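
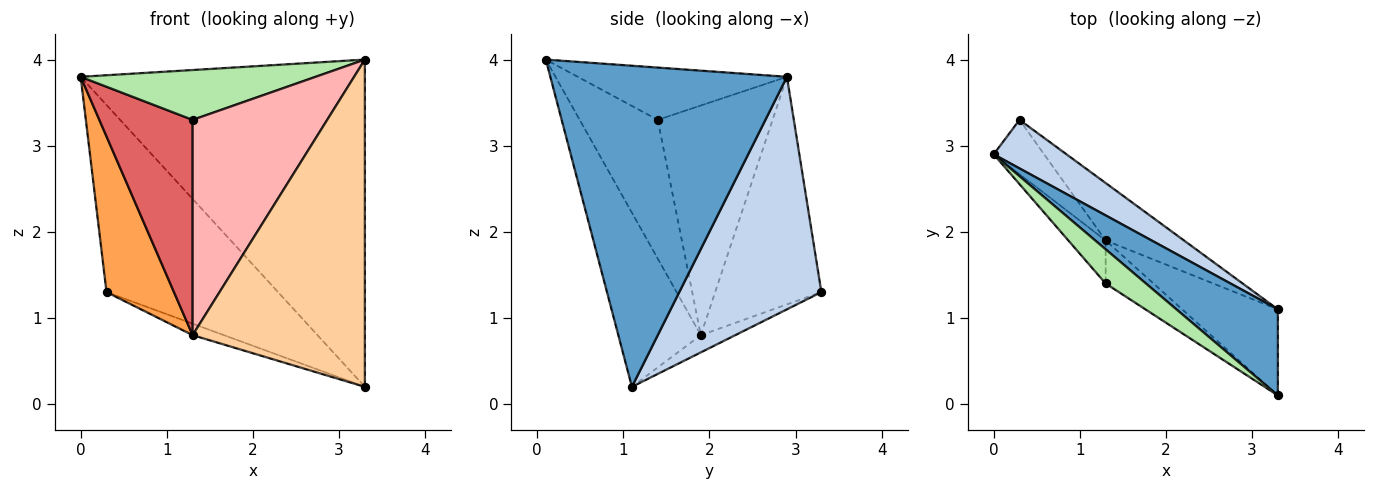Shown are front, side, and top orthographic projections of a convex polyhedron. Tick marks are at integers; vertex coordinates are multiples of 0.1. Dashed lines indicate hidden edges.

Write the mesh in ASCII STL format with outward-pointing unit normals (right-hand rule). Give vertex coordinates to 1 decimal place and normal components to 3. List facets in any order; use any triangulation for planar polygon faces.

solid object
 facet normal 0.627 0.753 0.198
  outer loop
   vertex 3.3 0.1 4.0
   vertex 3.3 1.1 0.2
   vertex 0.0 2.9 3.8
  endloop
 endfacet
 facet normal 0.626 0.755 0.196
  outer loop
   vertex 0.3 3.3 1.3
   vertex 0.0 2.9 3.8
   vertex 3.3 1.1 0.2
  endloop
 endfacet
 facet normal -0.830 -0.527 -0.184
  outer loop
   vertex 1.3 1.9 0.8
   vertex 0.0 2.9 3.8
   vertex 0.3 3.3 1.3
  endloop
 endfacet
 facet normal -0.420 -0.878 -0.231
  outer loop
   vertex 1.3 1.9 0.8
   vertex 3.3 1.1 0.2
   vertex 3.3 0.1 4.0
  endloop
 endfacet
 facet normal -0.211 0.192 -0.959
  outer loop
   vertex 1.3 1.9 0.8
   vertex 0.3 3.3 1.3
   vertex 3.3 1.1 0.2
  endloop
 endfacet
 facet normal -0.592 -0.665 0.456
  outer loop
   vertex 1.3 1.4 3.3
   vertex 3.3 0.1 4.0
   vertex 0.0 2.9 3.8
  endloop
 endfacet
 facet normal -0.770 -0.626 -0.125
  outer loop
   vertex 1.3 1.4 3.3
   vertex 0.0 2.9 3.8
   vertex 1.3 1.9 0.8
  endloop
 endfacet
 facet normal -0.494 -0.852 -0.170
  outer loop
   vertex 1.3 1.4 3.3
   vertex 1.3 1.9 0.8
   vertex 3.3 0.1 4.0
  endloop
 endfacet
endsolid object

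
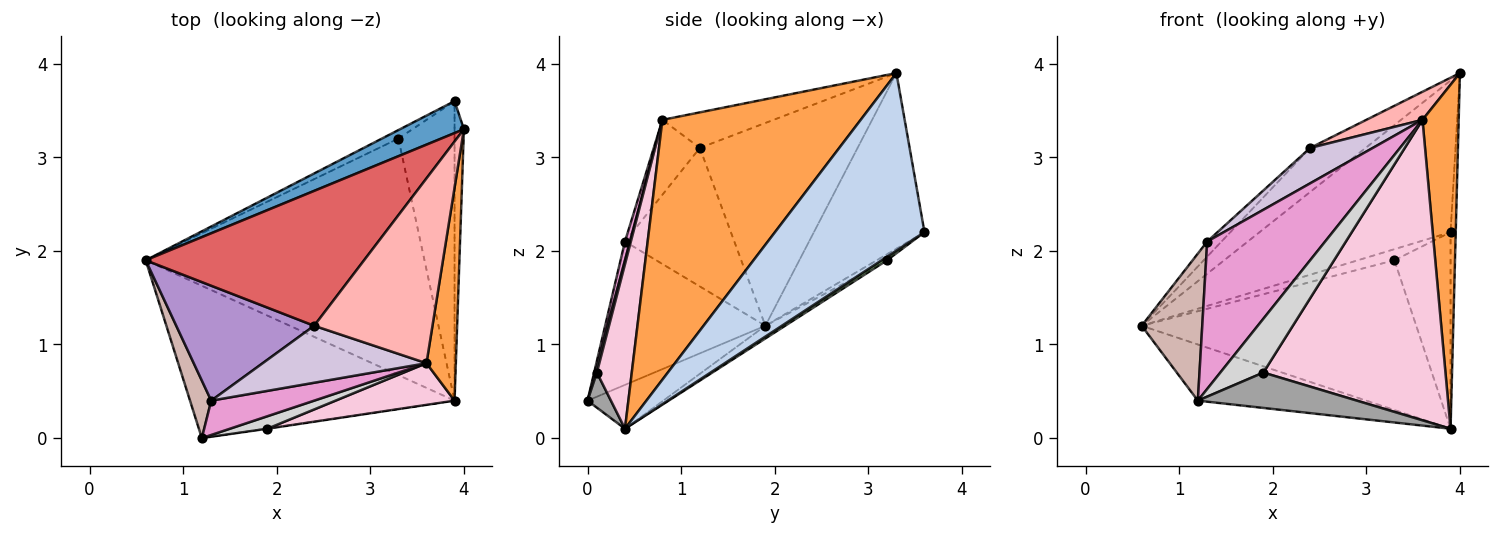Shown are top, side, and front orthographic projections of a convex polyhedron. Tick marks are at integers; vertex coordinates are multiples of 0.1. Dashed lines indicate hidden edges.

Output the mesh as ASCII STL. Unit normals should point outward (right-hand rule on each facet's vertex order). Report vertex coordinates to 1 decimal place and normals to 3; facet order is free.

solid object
 facet normal -0.493 0.851 0.179
  outer loop
   vertex 3.9 3.6 2.2
   vertex 0.6 1.9 1.2
   vertex 4.0 3.3 3.9
  endloop
 endfacet
 facet normal 0.998 0.035 -0.053
  outer loop
   vertex 3.9 3.6 2.2
   vertex 4.0 3.3 3.9
   vertex 3.9 0.4 0.1
  endloop
 endfacet
 facet normal 0.978 -0.179 0.111
  outer loop
   vertex 3.6 0.8 3.4
   vertex 3.9 0.4 0.1
   vertex 4.0 3.3 3.9
  endloop
 endfacet
 facet normal -0.038 0.535 -0.844
  outer loop
   vertex 3.3 3.2 1.9
   vertex 3.9 0.4 0.1
   vertex 0.6 1.9 1.2
  endloop
 endfacet
 facet normal -0.218 0.774 -0.595
  outer loop
   vertex 3.3 3.2 1.9
   vertex 0.6 1.9 1.2
   vertex 3.9 3.6 2.2
  endloop
 endfacet
 facet normal 0.052 0.548 -0.835
  outer loop
   vertex 3.3 3.2 1.9
   vertex 3.9 3.6 2.2
   vertex 3.9 0.4 0.1
  endloop
 endfacet
 facet normal -0.662 0.233 0.713
  outer loop
   vertex 2.4 1.2 3.1
   vertex 4.0 3.3 3.9
   vertex 0.6 1.9 1.2
  endloop
 endfacet
 facet normal -0.285 -0.144 0.948
  outer loop
   vertex 2.4 1.2 3.1
   vertex 3.6 0.8 3.4
   vertex 4.0 3.3 3.9
  endloop
 endfacet
 facet normal -0.706 0.092 0.703
  outer loop
   vertex 1.3 0.4 2.1
   vertex 2.4 1.2 3.1
   vertex 0.6 1.9 1.2
  endloop
 endfacet
 facet normal -0.362 -0.492 0.792
  outer loop
   vertex 1.3 0.4 2.1
   vertex 3.6 0.8 3.4
   vertex 2.4 1.2 3.1
  endloop
 endfacet
 facet normal -0.154 0.342 -0.927
  outer loop
   vertex 1.2 0.0 0.4
   vertex 0.6 1.9 1.2
   vertex 3.9 0.4 0.1
  endloop
 endfacet
 facet normal -0.927 -0.350 0.137
  outer loop
   vertex 1.2 0.0 0.4
   vertex 1.3 0.4 2.1
   vertex 0.6 1.9 1.2
  endloop
 endfacet
 facet normal 0.041 -0.973 0.227
  outer loop
   vertex 1.2 0.0 0.4
   vertex 3.6 0.8 3.4
   vertex 1.3 0.4 2.1
  endloop
 endfacet
 facet normal 0.186 -0.973 0.135
  outer loop
   vertex 1.9 0.1 0.7
   vertex 3.9 0.4 0.1
   vertex 3.6 0.8 3.4
  endloop
 endfacet
 facet normal 0.145 -0.989 -0.010
  outer loop
   vertex 1.9 0.1 0.7
   vertex 1.2 0.0 0.4
   vertex 3.9 0.4 0.1
  endloop
 endfacet
 facet normal 0.042 -0.973 0.226
  outer loop
   vertex 1.9 0.1 0.7
   vertex 3.6 0.8 3.4
   vertex 1.2 0.0 0.4
  endloop
 endfacet
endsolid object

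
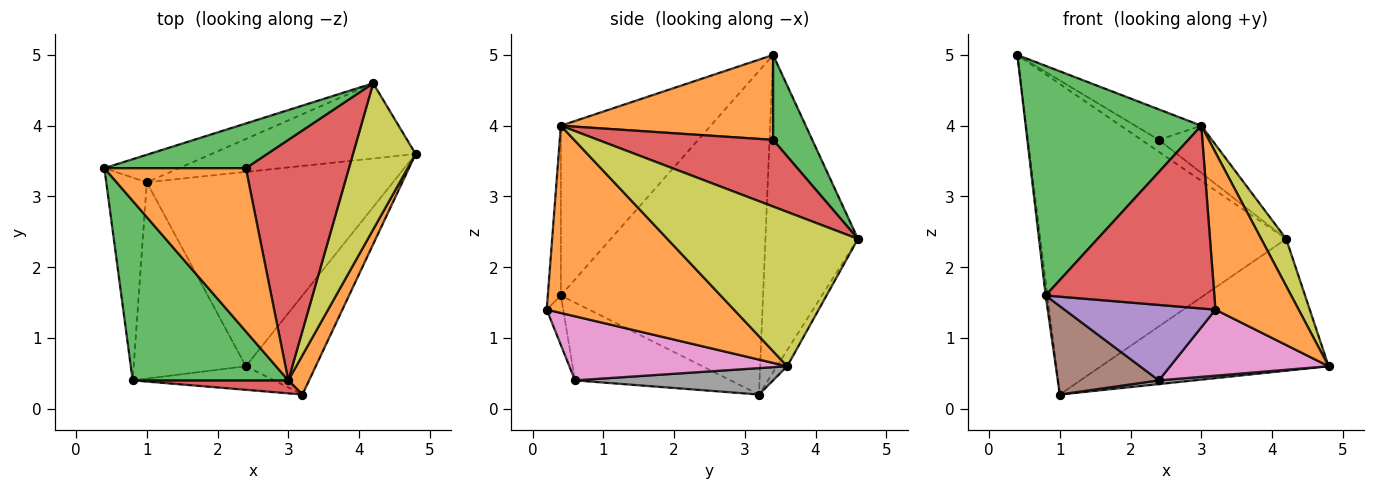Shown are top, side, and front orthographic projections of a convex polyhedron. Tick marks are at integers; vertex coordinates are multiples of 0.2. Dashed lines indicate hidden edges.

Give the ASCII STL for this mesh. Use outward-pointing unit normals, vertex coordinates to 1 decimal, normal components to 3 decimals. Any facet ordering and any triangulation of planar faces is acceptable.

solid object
 facet normal -0.992 0.009 -0.124
  outer loop
   vertex 0.8 0.4 1.6
   vertex 0.4 3.4 5.0
   vertex 1.0 3.2 0.2
  endloop
 endfacet
 facet normal 0.909 -0.404 0.101
  outer loop
   vertex 3.0 0.4 4.0
   vertex 3.2 0.2 1.4
   vertex 4.8 3.6 0.6
  endloop
 endfacet
 facet normal -0.558 -0.654 0.511
  outer loop
   vertex 3.0 0.4 4.0
   vertex 0.4 3.4 5.0
   vertex 0.8 0.4 1.6
  endloop
 endfacet
 facet normal -0.077 -0.995 0.071
  outer loop
   vertex 3.0 0.4 4.0
   vertex 0.8 0.4 1.6
   vertex 3.2 0.2 1.4
  endloop
 endfacet
 facet normal -0.104 -0.949 -0.297
  outer loop
   vertex 2.4 0.6 0.4
   vertex 3.2 0.2 1.4
   vertex 0.8 0.4 1.6
  endloop
 endfacet
 facet normal -0.535 -0.347 -0.771
  outer loop
   vertex 2.4 0.6 0.4
   vertex 0.8 0.4 1.6
   vertex 1.0 3.2 0.2
  endloop
 endfacet
 facet normal 0.606 -0.441 -0.662
  outer loop
   vertex 2.4 0.6 0.4
   vertex 4.8 3.6 0.6
   vertex 3.2 0.2 1.4
  endloop
 endfacet
 facet normal 0.107 -0.019 -0.994
  outer loop
   vertex 2.4 0.6 0.4
   vertex 1.0 3.2 0.2
   vertex 4.8 3.6 0.6
  endloop
 endfacet
 facet normal 0.920 -0.120 0.374
  outer loop
   vertex 4.2 4.6 2.4
   vertex 3.0 0.4 4.0
   vertex 4.8 3.6 0.6
  endloop
 endfacet
 facet normal -0.351 0.933 -0.083
  outer loop
   vertex 4.2 4.6 2.4
   vertex 1.0 3.2 0.2
   vertex 0.4 3.4 5.0
  endloop
 endfacet
 facet normal -0.039 0.868 -0.495
  outer loop
   vertex 4.2 4.6 2.4
   vertex 4.8 3.6 0.6
   vertex 1.0 3.2 0.2
  endloop
 endfacet
 facet normal 0.508 0.158 0.847
  outer loop
   vertex 2.4 3.4 3.8
   vertex 0.4 3.4 5.0
   vertex 3.0 0.4 4.0
  endloop
 endfacet
 facet normal 0.502 0.223 0.836
  outer loop
   vertex 2.4 3.4 3.8
   vertex 4.2 4.6 2.4
   vertex 0.4 3.4 5.0
  endloop
 endfacet
 facet normal 0.536 0.162 0.828
  outer loop
   vertex 2.4 3.4 3.8
   vertex 3.0 0.4 4.0
   vertex 4.2 4.6 2.4
  endloop
 endfacet
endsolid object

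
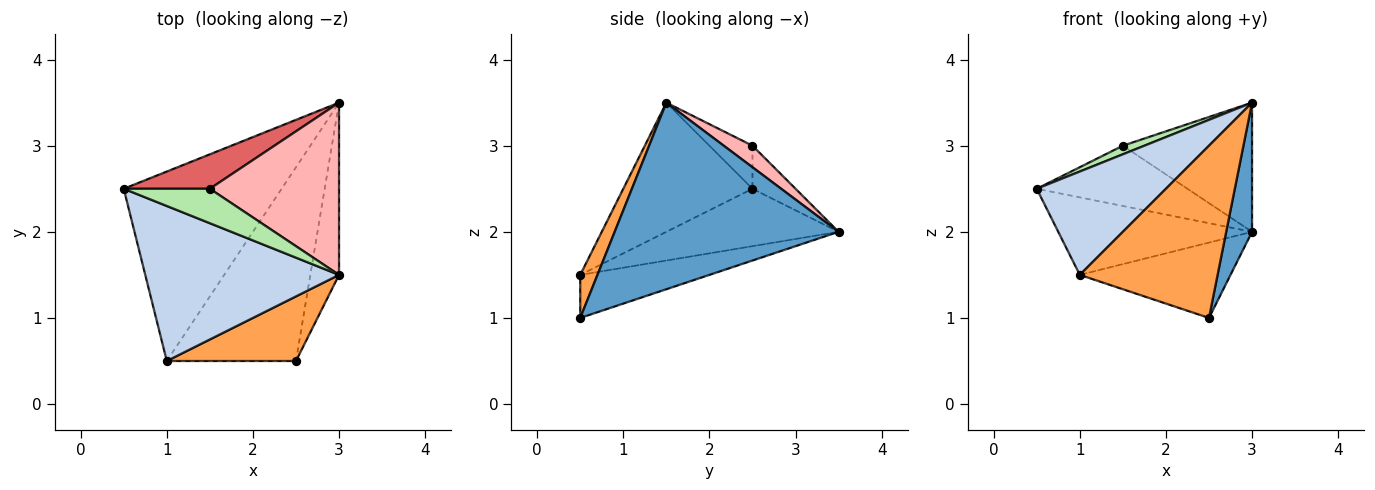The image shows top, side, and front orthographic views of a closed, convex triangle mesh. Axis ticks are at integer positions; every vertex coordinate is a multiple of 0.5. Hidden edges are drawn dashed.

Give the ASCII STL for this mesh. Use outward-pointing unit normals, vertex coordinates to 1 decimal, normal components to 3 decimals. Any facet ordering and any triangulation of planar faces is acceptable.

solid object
 facet normal 0.982 -0.113 -0.151
  outer loop
   vertex 2.5 0.5 1.0
   vertex 3.0 3.5 2.0
   vertex 3.0 1.5 3.5
  endloop
 endfacet
 facet normal -0.485 -0.485 0.728
  outer loop
   vertex 1.0 0.5 1.5
   vertex 3.0 1.5 3.5
   vertex 0.5 2.5 2.5
  endloop
 endfacet
 facet normal 0.116 -0.930 0.349
  outer loop
   vertex 1.0 0.5 1.5
   vertex 2.5 0.5 1.0
   vertex 3.0 1.5 3.5
  endloop
 endfacet
 facet normal -0.319 0.359 -0.877
  outer loop
   vertex 1.0 0.5 1.5
   vertex 0.5 2.5 2.5
   vertex 3.0 3.5 2.0
  endloop
 endfacet
 facet normal -0.297 0.346 -0.890
  outer loop
   vertex 1.0 0.5 1.5
   vertex 3.0 3.5 2.0
   vertex 2.5 0.5 1.0
  endloop
 endfacet
 facet normal -0.436 -0.218 0.873
  outer loop
   vertex 1.5 2.5 3.0
   vertex 0.5 2.5 2.5
   vertex 3.0 1.5 3.5
  endloop
 endfacet
 facet normal -0.241 0.843 0.482
  outer loop
   vertex 1.5 2.5 3.0
   vertex 3.0 3.5 2.0
   vertex 0.5 2.5 2.5
  endloop
 endfacet
 facet normal 0.132 0.595 0.793
  outer loop
   vertex 1.5 2.5 3.0
   vertex 3.0 1.5 3.5
   vertex 3.0 3.5 2.0
  endloop
 endfacet
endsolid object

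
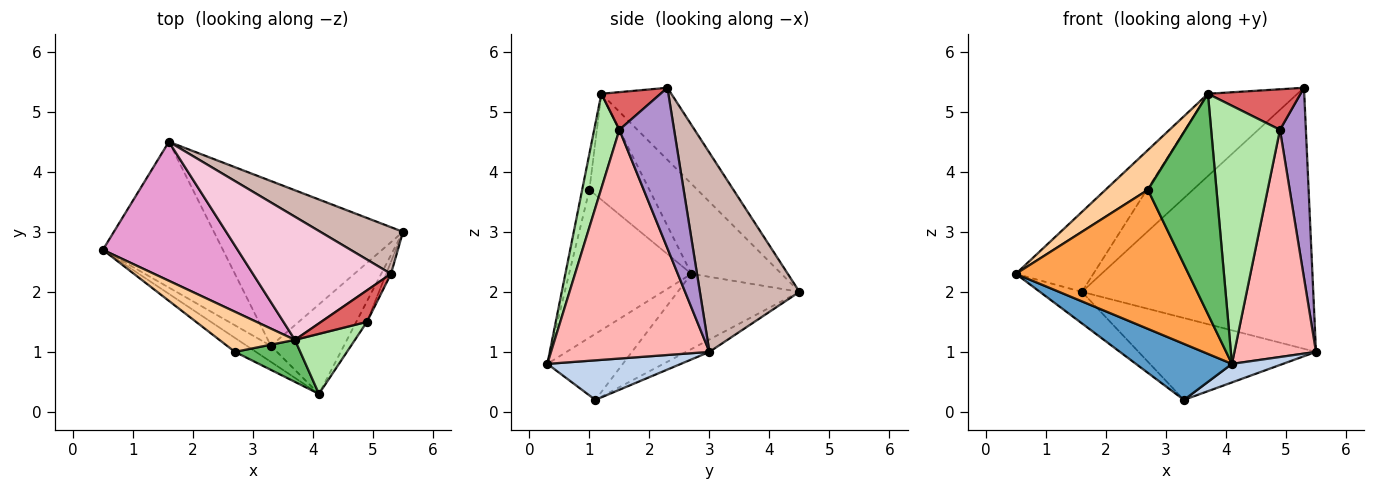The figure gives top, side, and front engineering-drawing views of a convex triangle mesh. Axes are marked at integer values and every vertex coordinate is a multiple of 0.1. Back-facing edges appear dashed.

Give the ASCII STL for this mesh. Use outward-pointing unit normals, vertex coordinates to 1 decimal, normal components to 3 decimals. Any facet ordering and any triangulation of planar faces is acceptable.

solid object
 facet normal -0.603 -0.767 -0.219
  outer loop
   vertex 3.3 1.1 0.2
   vertex 4.1 0.3 0.8
   vertex 0.5 2.7 2.3
  endloop
 endfacet
 facet normal 0.469 -0.179 -0.865
  outer loop
   vertex 3.3 1.1 0.2
   vertex 5.5 3.0 1.0
   vertex 4.1 0.3 0.8
  endloop
 endfacet
 facet normal -0.576 -0.813 -0.082
  outer loop
   vertex 2.7 1.0 3.7
   vertex 0.5 2.7 2.3
   vertex 4.1 0.3 0.8
  endloop
 endfacet
 facet normal -0.706 -0.499 0.503
  outer loop
   vertex 2.7 1.0 3.7
   vertex 3.7 1.2 5.3
   vertex 0.5 2.7 2.3
  endloop
 endfacet
 facet normal -0.103 -0.977 0.186
  outer loop
   vertex 2.7 1.0 3.7
   vertex 4.1 0.3 0.8
   vertex 3.7 1.2 5.3
  endloop
 endfacet
 facet normal 0.336 -0.917 0.213
  outer loop
   vertex 4.9 1.5 4.7
   vertex 3.7 1.2 5.3
   vertex 4.1 0.3 0.8
  endloop
 endfacet
 facet normal 0.450 -0.705 0.548
  outer loop
   vertex 4.9 1.5 4.7
   vertex 5.3 2.3 5.4
   vertex 3.7 1.2 5.3
  endloop
 endfacet
 facet normal 0.888 -0.458 -0.041
  outer loop
   vertex 4.9 1.5 4.7
   vertex 4.1 0.3 0.8
   vertex 5.5 3.0 1.0
  endloop
 endfacet
 facet normal 0.903 -0.428 -0.027
  outer loop
   vertex 4.9 1.5 4.7
   vertex 5.5 3.0 1.0
   vertex 5.3 2.3 5.4
  endloop
 endfacet
 facet normal -0.522 0.180 -0.834
  outer loop
   vertex 1.6 4.5 2.0
   vertex 3.3 1.1 0.2
   vertex 0.5 2.7 2.3
  endloop
 endfacet
 facet normal -0.058 0.444 -0.894
  outer loop
   vertex 1.6 4.5 2.0
   vertex 5.5 3.0 1.0
   vertex 3.3 1.1 0.2
  endloop
 endfacet
 facet normal 0.390 0.906 0.162
  outer loop
   vertex 1.6 4.5 2.0
   vertex 5.3 2.3 5.4
   vertex 5.5 3.0 1.0
  endloop
 endfacet
 facet normal -0.501 0.431 0.750
  outer loop
   vertex 1.6 4.5 2.0
   vertex 0.5 2.7 2.3
   vertex 3.7 1.2 5.3
  endloop
 endfacet
 facet normal -0.398 0.510 0.763
  outer loop
   vertex 1.6 4.5 2.0
   vertex 3.7 1.2 5.3
   vertex 5.3 2.3 5.4
  endloop
 endfacet
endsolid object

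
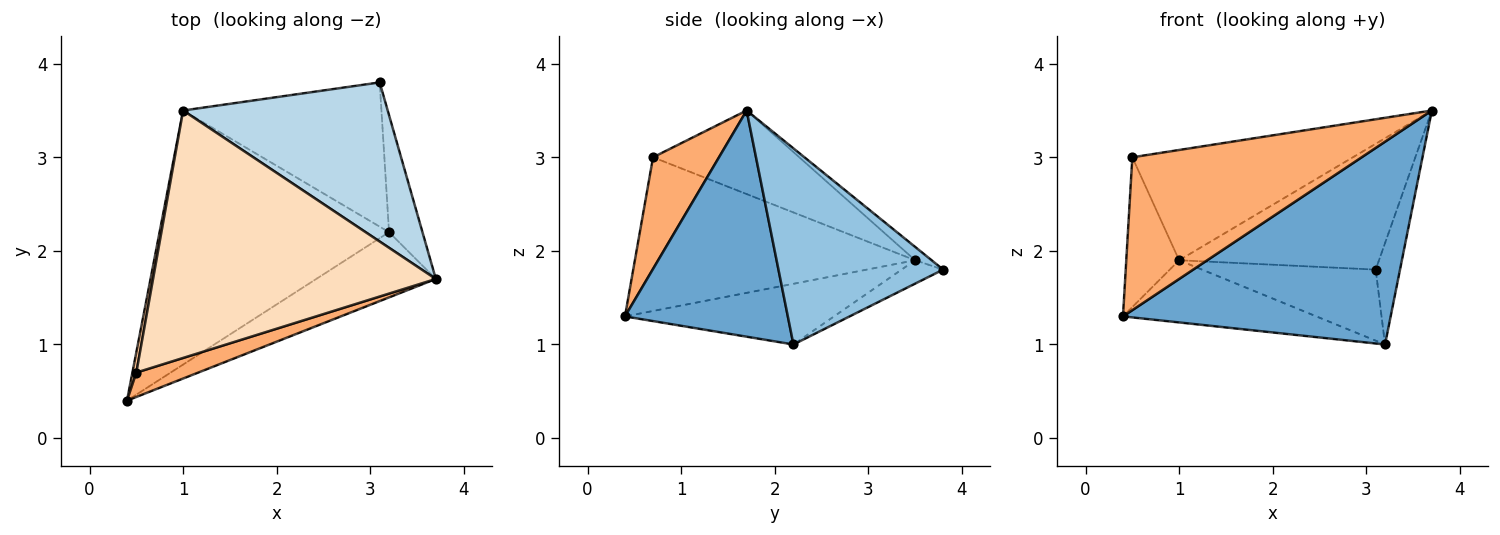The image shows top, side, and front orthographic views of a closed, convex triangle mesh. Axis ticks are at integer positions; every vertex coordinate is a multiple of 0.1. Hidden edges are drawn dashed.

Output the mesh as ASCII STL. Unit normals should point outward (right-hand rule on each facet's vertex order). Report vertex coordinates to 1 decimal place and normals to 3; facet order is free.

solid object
 facet normal 0.501 -0.824 -0.265
  outer loop
   vertex 3.2 2.2 1.0
   vertex 3.7 1.7 3.5
   vertex 0.4 0.4 1.3
  endloop
 endfacet
 facet normal 0.975 0.144 -0.166
  outer loop
   vertex 3.2 2.2 1.0
   vertex 3.1 3.8 1.8
   vertex 3.7 1.7 3.5
  endloop
 endfacet
 facet normal -0.051 0.619 0.783
  outer loop
   vertex 1.0 3.5 1.9
   vertex 3.7 1.7 3.5
   vertex 3.1 3.8 1.8
  endloop
 endfacet
 facet normal -0.249 0.230 -0.941
  outer loop
   vertex 1.0 3.5 1.9
   vertex 3.2 2.2 1.0
   vertex 0.4 0.4 1.3
  endloop
 endfacet
 facet normal -0.105 0.439 -0.892
  outer loop
   vertex 1.0 3.5 1.9
   vertex 3.1 3.8 1.8
   vertex 3.2 2.2 1.0
  endloop
 endfacet
 facet normal 0.273 -0.950 0.152
  outer loop
   vertex 0.5 0.7 3.0
   vertex 0.4 0.4 1.3
   vertex 3.7 1.7 3.5
  endloop
 endfacet
 facet normal -0.982 0.185 0.025
  outer loop
   vertex 0.5 0.7 3.0
   vertex 1.0 3.5 1.9
   vertex 0.4 0.4 1.3
  endloop
 endfacet
 facet normal -0.261 0.393 0.882
  outer loop
   vertex 0.5 0.7 3.0
   vertex 3.7 1.7 3.5
   vertex 1.0 3.5 1.9
  endloop
 endfacet
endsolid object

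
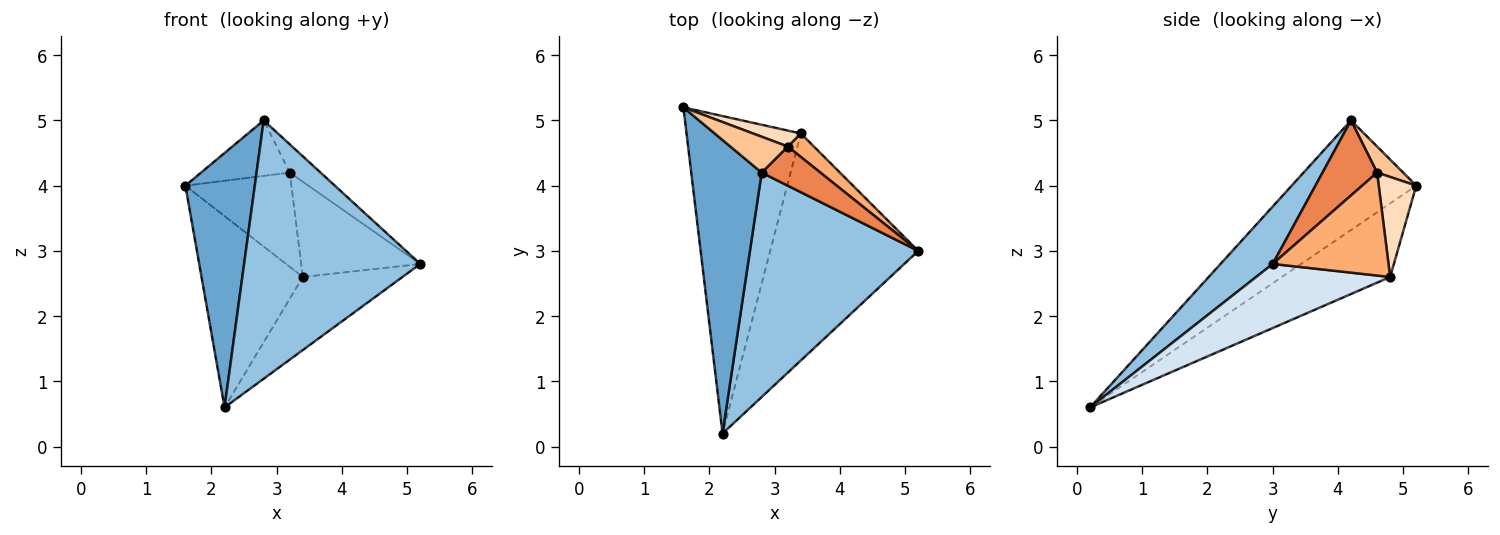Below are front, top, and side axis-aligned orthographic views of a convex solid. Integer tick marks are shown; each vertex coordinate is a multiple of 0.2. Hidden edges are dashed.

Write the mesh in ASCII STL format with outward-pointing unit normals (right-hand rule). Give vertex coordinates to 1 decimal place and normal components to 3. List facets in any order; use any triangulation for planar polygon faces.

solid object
 facet normal -0.762 -0.424 0.490
  outer loop
   vertex 2.8 4.2 5.0
   vertex 1.6 5.2 4.0
   vertex 2.2 0.2 0.6
  endloop
 endfacet
 facet normal 0.218 -0.737 0.640
  outer loop
   vertex 2.8 4.2 5.0
   vertex 2.2 0.2 0.6
   vertex 5.2 3.0 2.8
  endloop
 endfacet
 facet normal -0.483 0.452 -0.750
  outer loop
   vertex 3.4 4.8 2.6
   vertex 2.2 0.2 0.6
   vertex 1.6 5.2 4.0
  endloop
 endfacet
 facet normal 0.381 0.283 -0.880
  outer loop
   vertex 3.4 4.8 2.6
   vertex 5.2 3.0 2.8
   vertex 2.2 0.2 0.6
  endloop
 endfacet
 facet normal 0.719 0.407 0.563
  outer loop
   vertex 3.2 4.6 4.2
   vertex 2.8 4.2 5.0
   vertex 5.2 3.0 2.8
  endloop
 endfacet
 facet normal 0.687 0.706 0.174
  outer loop
   vertex 3.2 4.6 4.2
   vertex 5.2 3.0 2.8
   vertex 3.4 4.8 2.6
  endloop
 endfacet
 facet normal 0.240 0.815 0.527
  outer loop
   vertex 3.2 4.6 4.2
   vertex 1.6 5.2 4.0
   vertex 2.8 4.2 5.0
  endloop
 endfacet
 facet normal 0.329 0.931 0.158
  outer loop
   vertex 3.2 4.6 4.2
   vertex 3.4 4.8 2.6
   vertex 1.6 5.2 4.0
  endloop
 endfacet
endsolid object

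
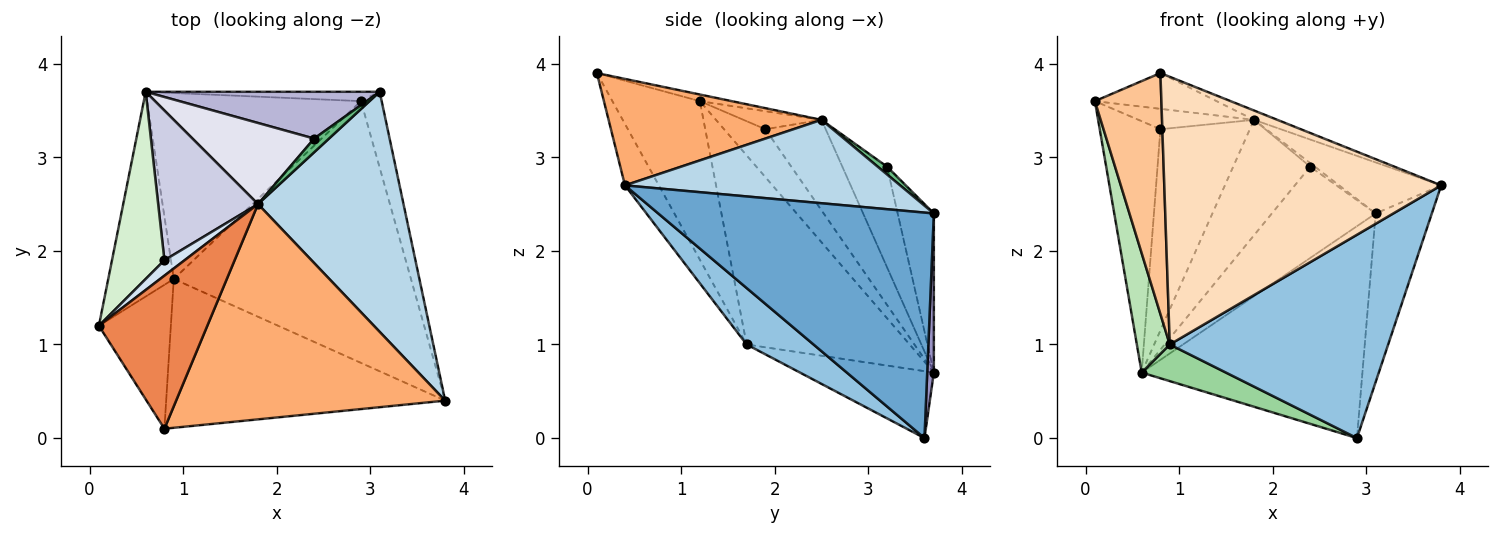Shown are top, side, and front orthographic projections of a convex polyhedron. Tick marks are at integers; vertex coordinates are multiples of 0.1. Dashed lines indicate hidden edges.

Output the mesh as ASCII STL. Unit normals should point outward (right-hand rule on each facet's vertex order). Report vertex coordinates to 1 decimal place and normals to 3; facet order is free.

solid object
 facet normal 0.976 0.199 -0.090
  outer loop
   vertex 2.9 3.6 0.0
   vertex 3.1 3.7 2.4
   vertex 3.8 0.4 2.7
  endloop
 endfacet
 facet normal 0.185 -0.603 -0.776
  outer loop
   vertex 0.9 1.7 1.0
   vertex 2.9 3.6 0.0
   vertex 3.8 0.4 2.7
  endloop
 endfacet
 facet normal 0.489 0.181 0.853
  outer loop
   vertex 1.8 2.5 3.4
   vertex 3.8 0.4 2.7
   vertex 3.1 3.7 2.4
  endloop
 endfacet
 facet normal -0.474 0.702 0.531
  outer loop
   vertex 0.8 1.9 3.3
   vertex 0.1 1.2 3.6
   vertex 1.8 2.5 3.4
  endloop
 endfacet
 facet normal -0.059 0.227 0.972
  outer loop
   vertex 0.8 0.1 3.9
   vertex 1.8 2.5 3.4
   vertex 0.1 1.2 3.6
  endloop
 endfacet
 facet normal 0.368 0.040 0.929
  outer loop
   vertex 0.8 0.1 3.9
   vertex 3.8 0.4 2.7
   vertex 1.8 2.5 3.4
  endloop
 endfacet
 facet normal -0.749 -0.569 -0.340
  outer loop
   vertex 0.8 0.1 3.9
   vertex 0.1 1.2 3.6
   vertex 0.9 1.7 1.0
  endloop
 endfacet
 facet normal -0.106 -0.869 -0.483
  outer loop
   vertex 0.8 0.1 3.9
   vertex 0.9 1.7 1.0
   vertex 3.8 0.4 2.7
  endloop
 endfacet
 facet normal 0.454 0.227 0.862
  outer loop
   vertex 2.4 3.2 2.9
   vertex 1.8 2.5 3.4
   vertex 3.1 3.7 2.4
  endloop
 endfacet
 facet normal -0.293 -0.185 -0.938
  outer loop
   vertex 0.6 3.7 0.7
   vertex 2.9 3.6 0.0
   vertex 0.9 1.7 1.0
  endloop
 endfacet
 facet normal -0.928 -0.187 -0.322
  outer loop
   vertex 0.6 3.7 0.7
   vertex 0.9 1.7 1.0
   vertex 0.1 1.2 3.6
  endloop
 endfacet
 facet normal -0.479 0.704 0.524
  outer loop
   vertex 0.6 3.7 0.7
   vertex 0.1 1.2 3.6
   vertex 0.8 1.9 3.3
  endloop
 endfacet
 facet normal 0.030 0.999 -0.044
  outer loop
   vertex 0.6 3.7 0.7
   vertex 3.1 3.7 2.4
   vertex 2.9 3.6 0.0
  endloop
 endfacet
 facet normal -0.296 0.850 0.435
  outer loop
   vertex 0.6 3.7 0.7
   vertex 2.4 3.2 2.9
   vertex 3.1 3.7 2.4
  endloop
 endfacet
 facet normal -0.476 0.706 0.525
  outer loop
   vertex 0.6 3.7 0.7
   vertex 0.8 1.9 3.3
   vertex 1.8 2.5 3.4
  endloop
 endfacet
 facet normal -0.429 0.739 0.519
  outer loop
   vertex 0.6 3.7 0.7
   vertex 1.8 2.5 3.4
   vertex 2.4 3.2 2.9
  endloop
 endfacet
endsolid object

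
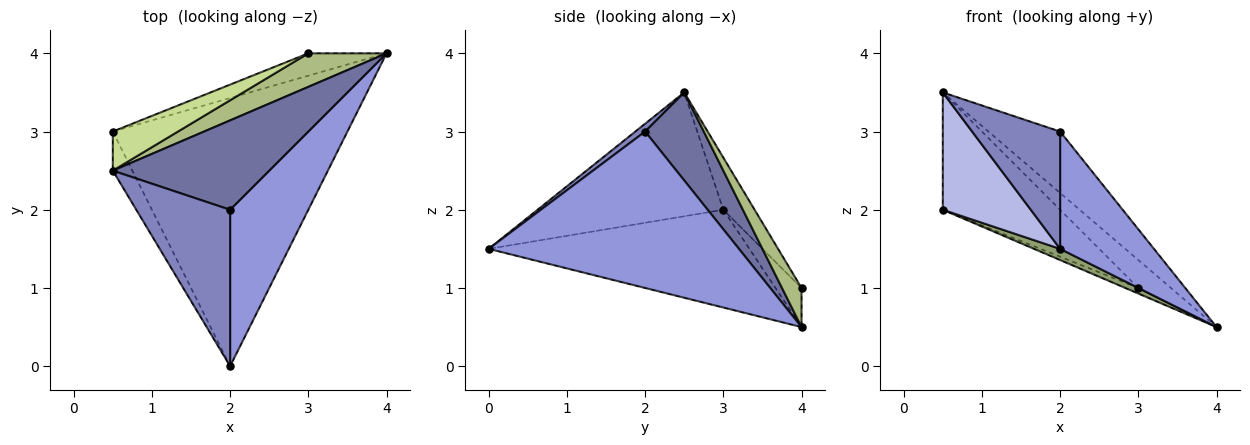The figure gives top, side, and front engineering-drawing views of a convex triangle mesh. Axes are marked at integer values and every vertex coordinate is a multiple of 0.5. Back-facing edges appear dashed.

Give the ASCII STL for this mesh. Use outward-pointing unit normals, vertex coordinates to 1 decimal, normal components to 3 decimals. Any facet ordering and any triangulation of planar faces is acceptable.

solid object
 facet normal 0.421 0.514 0.748
  outer loop
   vertex 2.0 2.0 3.0
   vertex 4.0 4.0 0.5
   vertex 0.5 2.5 3.5
  endloop
 endfacet
 facet normal 0.067 -0.599 0.798
  outer loop
   vertex 2.0 2.0 3.0
   vertex 0.5 2.5 3.5
   vertex 2.0 0.0 1.5
  endloop
 endfacet
 facet normal 0.848 -0.318 0.424
  outer loop
   vertex 2.0 2.0 3.0
   vertex 2.0 0.0 1.5
   vertex 4.0 4.0 0.5
  endloop
 endfacet
 facet normal -0.895 -0.424 -0.141
  outer loop
   vertex 0.5 3.0 2.0
   vertex 2.0 0.0 1.5
   vertex 0.5 2.5 3.5
  endloop
 endfacet
 facet normal -0.384 -0.038 -0.922
  outer loop
   vertex 0.5 3.0 2.0
   vertex 4.0 4.0 0.5
   vertex 2.0 0.0 1.5
  endloop
 endfacet
 facet normal 0.359 0.598 0.717
  outer loop
   vertex 3.0 4.0 1.0
   vertex 0.5 2.5 3.5
   vertex 4.0 4.0 0.5
  endloop
 endfacet
 facet normal -0.245 0.920 0.307
  outer loop
   vertex 3.0 4.0 1.0
   vertex 0.5 3.0 2.0
   vertex 0.5 2.5 3.5
  endloop
 endfacet
 facet normal -0.436 0.218 -0.873
  outer loop
   vertex 3.0 4.0 1.0
   vertex 4.0 4.0 0.5
   vertex 0.5 3.0 2.0
  endloop
 endfacet
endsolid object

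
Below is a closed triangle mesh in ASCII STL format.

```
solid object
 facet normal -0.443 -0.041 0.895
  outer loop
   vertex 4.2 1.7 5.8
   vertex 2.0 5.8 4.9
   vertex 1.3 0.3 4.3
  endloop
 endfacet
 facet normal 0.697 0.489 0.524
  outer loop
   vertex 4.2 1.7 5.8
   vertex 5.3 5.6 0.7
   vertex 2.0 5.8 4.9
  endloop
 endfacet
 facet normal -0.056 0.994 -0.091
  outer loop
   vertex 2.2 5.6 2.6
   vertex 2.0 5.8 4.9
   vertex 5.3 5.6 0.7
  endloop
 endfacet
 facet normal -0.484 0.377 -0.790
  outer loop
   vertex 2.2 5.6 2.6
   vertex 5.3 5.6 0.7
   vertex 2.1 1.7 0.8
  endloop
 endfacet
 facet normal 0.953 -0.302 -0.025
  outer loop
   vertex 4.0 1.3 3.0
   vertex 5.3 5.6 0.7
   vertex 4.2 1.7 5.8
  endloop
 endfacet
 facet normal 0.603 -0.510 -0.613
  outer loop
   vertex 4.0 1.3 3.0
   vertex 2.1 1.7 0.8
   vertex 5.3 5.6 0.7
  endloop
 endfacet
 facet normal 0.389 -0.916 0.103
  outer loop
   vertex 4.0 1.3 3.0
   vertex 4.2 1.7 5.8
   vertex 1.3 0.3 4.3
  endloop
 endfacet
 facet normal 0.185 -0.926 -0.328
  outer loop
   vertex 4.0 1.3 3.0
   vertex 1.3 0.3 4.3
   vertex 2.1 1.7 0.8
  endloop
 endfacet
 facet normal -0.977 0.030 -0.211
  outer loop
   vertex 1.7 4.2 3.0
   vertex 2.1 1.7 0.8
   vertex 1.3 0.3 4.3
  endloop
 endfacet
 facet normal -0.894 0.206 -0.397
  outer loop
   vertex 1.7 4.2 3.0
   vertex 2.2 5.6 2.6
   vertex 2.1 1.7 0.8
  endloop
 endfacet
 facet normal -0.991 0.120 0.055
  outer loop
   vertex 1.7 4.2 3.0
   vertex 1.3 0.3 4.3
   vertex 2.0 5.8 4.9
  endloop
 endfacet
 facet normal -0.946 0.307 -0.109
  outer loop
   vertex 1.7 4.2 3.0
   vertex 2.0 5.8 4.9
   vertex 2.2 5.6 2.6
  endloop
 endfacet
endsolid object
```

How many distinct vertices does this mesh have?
8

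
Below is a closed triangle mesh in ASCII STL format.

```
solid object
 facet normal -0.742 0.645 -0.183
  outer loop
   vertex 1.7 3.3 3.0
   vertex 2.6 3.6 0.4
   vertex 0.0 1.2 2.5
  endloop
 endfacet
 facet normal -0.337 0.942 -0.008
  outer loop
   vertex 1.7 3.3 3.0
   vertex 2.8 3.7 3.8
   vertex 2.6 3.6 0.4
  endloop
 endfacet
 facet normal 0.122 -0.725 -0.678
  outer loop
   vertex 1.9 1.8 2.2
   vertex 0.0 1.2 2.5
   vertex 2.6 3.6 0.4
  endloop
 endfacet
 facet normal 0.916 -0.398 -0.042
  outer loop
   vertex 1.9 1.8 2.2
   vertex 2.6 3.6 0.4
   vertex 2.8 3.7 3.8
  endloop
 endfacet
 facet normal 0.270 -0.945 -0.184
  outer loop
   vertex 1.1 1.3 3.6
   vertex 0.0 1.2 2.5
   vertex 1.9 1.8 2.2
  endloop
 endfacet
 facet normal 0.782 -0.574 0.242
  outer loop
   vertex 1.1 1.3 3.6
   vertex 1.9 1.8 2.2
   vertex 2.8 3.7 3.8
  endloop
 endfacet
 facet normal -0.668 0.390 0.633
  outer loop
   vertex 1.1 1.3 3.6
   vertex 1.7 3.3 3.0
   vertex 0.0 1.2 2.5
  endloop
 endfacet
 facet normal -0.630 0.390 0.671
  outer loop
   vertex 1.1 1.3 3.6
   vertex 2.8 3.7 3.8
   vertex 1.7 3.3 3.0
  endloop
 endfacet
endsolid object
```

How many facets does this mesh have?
8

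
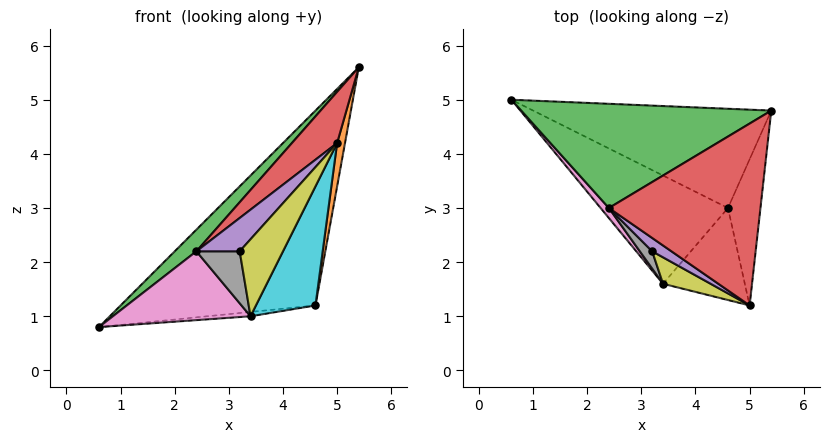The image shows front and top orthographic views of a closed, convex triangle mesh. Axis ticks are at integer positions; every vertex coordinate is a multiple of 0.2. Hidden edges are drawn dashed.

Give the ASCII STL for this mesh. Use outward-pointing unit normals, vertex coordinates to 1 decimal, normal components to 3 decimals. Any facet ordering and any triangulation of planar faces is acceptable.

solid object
 facet normal 0.441 0.800 -0.407
  outer loop
   vertex 4.6 3.0 1.2
   vertex 0.6 5.0 0.8
   vertex 5.4 4.8 5.6
  endloop
 endfacet
 facet normal 0.986 -0.047 -0.160
  outer loop
   vertex 4.6 3.0 1.2
   vertex 5.4 4.8 5.6
   vertex 5.0 1.2 4.2
  endloop
 endfacet
 facet normal -0.703 -0.145 0.697
  outer loop
   vertex 2.4 3.0 2.2
   vertex 5.4 4.8 5.6
   vertex 0.6 5.0 0.8
  endloop
 endfacet
 facet normal -0.680 -0.199 0.705
  outer loop
   vertex 2.4 3.0 2.2
   vertex 5.0 1.2 4.2
   vertex 5.4 4.8 5.6
  endloop
 endfacet
 facet normal -0.680 -0.680 0.272
  outer loop
   vertex 2.4 3.0 2.2
   vertex 3.2 2.2 2.2
   vertex 5.0 1.2 4.2
  endloop
 endfacet
 facet normal 0.119 0.040 -0.992
  outer loop
   vertex 3.4 1.6 1.0
   vertex 0.6 5.0 0.8
   vertex 4.6 3.0 1.2
  endloop
 endfacet
 facet normal -0.771 -0.630 0.092
  outer loop
   vertex 3.4 1.6 1.0
   vertex 2.4 3.0 2.2
   vertex 0.6 5.0 0.8
  endloop
 endfacet
 facet normal -0.688 -0.688 0.229
  outer loop
   vertex 3.4 1.6 1.0
   vertex 3.2 2.2 2.2
   vertex 2.4 3.0 2.2
  endloop
 endfacet
 facet normal -0.663 -0.708 0.243
  outer loop
   vertex 3.4 1.6 1.0
   vertex 5.0 1.2 4.2
   vertex 3.2 2.2 2.2
  endloop
 endfacet
 facet normal 0.716 -0.553 -0.427
  outer loop
   vertex 3.4 1.6 1.0
   vertex 4.6 3.0 1.2
   vertex 5.0 1.2 4.2
  endloop
 endfacet
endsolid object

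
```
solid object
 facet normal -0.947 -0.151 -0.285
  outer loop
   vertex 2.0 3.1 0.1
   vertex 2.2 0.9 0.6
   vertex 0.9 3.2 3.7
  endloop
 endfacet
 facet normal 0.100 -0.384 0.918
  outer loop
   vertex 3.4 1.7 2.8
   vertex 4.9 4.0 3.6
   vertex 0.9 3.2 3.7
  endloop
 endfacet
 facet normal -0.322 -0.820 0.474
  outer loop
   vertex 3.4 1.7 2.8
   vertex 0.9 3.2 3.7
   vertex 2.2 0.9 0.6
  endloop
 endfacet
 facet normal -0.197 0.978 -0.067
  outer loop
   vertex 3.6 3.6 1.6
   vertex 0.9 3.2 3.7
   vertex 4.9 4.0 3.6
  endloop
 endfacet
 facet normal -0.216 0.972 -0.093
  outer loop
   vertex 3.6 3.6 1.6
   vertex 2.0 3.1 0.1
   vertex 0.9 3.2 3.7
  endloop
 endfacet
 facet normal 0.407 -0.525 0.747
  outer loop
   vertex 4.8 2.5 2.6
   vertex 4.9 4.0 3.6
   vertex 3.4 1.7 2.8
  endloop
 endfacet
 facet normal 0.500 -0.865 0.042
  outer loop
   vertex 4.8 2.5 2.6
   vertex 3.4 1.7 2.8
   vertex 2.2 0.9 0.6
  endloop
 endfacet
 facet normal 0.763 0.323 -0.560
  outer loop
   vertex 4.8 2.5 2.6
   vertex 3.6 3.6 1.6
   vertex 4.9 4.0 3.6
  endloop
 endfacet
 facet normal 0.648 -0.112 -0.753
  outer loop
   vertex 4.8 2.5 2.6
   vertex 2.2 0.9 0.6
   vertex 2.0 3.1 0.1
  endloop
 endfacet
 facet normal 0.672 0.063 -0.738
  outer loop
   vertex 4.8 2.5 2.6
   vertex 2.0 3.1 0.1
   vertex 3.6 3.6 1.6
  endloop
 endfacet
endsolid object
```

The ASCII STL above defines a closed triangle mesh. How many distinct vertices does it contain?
7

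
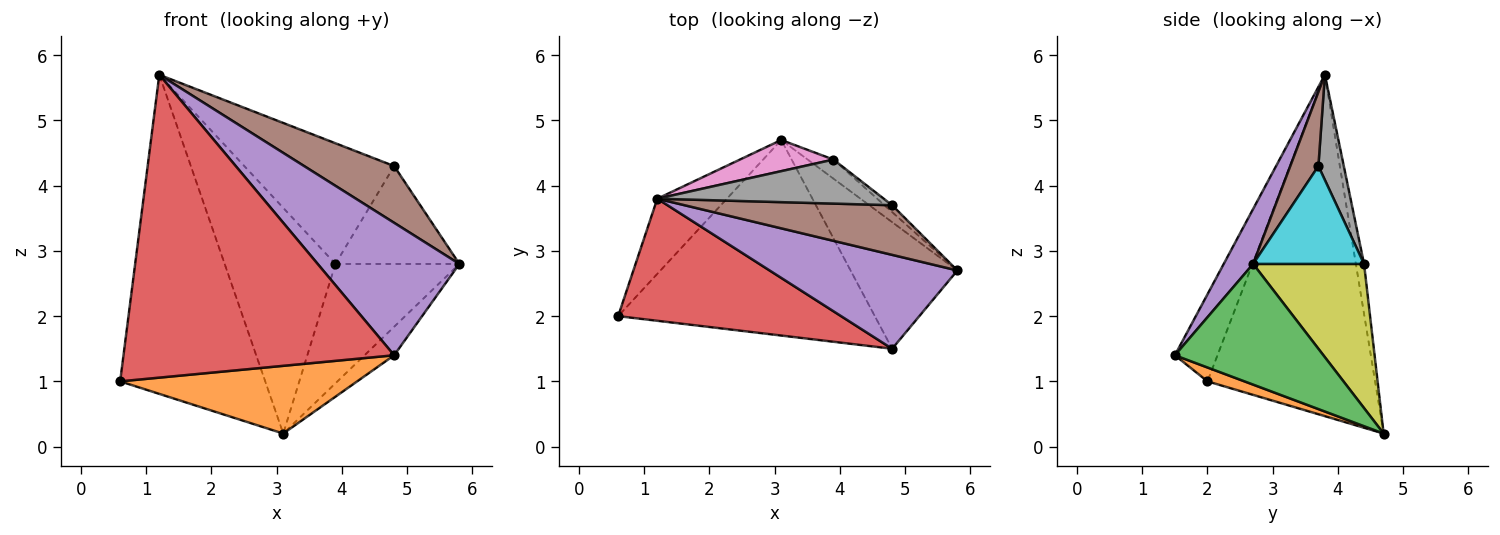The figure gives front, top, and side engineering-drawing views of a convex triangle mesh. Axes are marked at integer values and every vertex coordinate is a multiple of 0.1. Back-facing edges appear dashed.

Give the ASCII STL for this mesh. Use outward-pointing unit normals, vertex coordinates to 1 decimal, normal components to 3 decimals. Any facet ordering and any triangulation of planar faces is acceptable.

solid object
 facet normal -0.747 0.647 -0.152
  outer loop
   vertex 1.2 3.8 5.7
   vertex 3.1 4.7 0.2
   vertex 0.6 2.0 1.0
  endloop
 endfacet
 facet normal 0.051 -0.327 -0.944
  outer loop
   vertex 4.8 1.5 1.4
   vertex 0.6 2.0 1.0
   vertex 3.1 4.7 0.2
  endloop
 endfacet
 facet normal 0.741 0.148 -0.656
  outer loop
   vertex 4.8 1.5 1.4
   vertex 3.1 4.7 0.2
   vertex 5.8 2.7 2.8
  endloop
 endfacet
 facet normal -0.144 -0.918 0.370
  outer loop
   vertex 4.8 1.5 1.4
   vertex 1.2 3.8 5.7
   vertex 0.6 2.0 1.0
  endloop
 endfacet
 facet normal 0.167 -0.804 0.570
  outer loop
   vertex 4.8 1.5 1.4
   vertex 5.8 2.7 2.8
   vertex 1.2 3.8 5.7
  endloop
 endfacet
 facet normal 0.229 -0.733 0.641
  outer loop
   vertex 4.8 3.7 4.3
   vertex 1.2 3.8 5.7
   vertex 5.8 2.7 2.8
  endloop
 endfacet
 facet normal -0.073 0.988 0.136
  outer loop
   vertex 3.9 4.4 2.8
   vertex 3.1 4.7 0.2
   vertex 1.2 3.8 5.7
  endloop
 endfacet
 facet normal 0.157 0.928 0.338
  outer loop
   vertex 3.9 4.4 2.8
   vertex 1.2 3.8 5.7
   vertex 4.8 3.7 4.3
  endloop
 endfacet
 facet normal 0.662 0.740 -0.118
  outer loop
   vertex 3.9 4.4 2.8
   vertex 5.8 2.7 2.8
   vertex 3.1 4.7 0.2
  endloop
 endfacet
 facet normal 0.666 0.744 -0.052
  outer loop
   vertex 3.9 4.4 2.8
   vertex 4.8 3.7 4.3
   vertex 5.8 2.7 2.8
  endloop
 endfacet
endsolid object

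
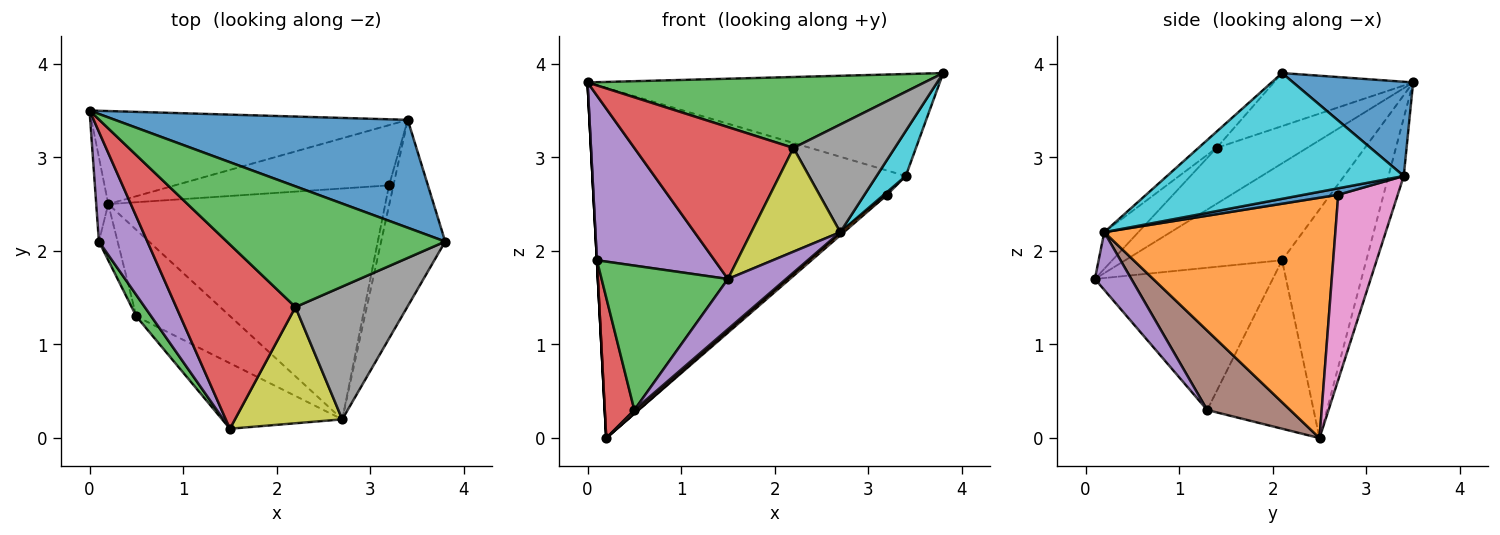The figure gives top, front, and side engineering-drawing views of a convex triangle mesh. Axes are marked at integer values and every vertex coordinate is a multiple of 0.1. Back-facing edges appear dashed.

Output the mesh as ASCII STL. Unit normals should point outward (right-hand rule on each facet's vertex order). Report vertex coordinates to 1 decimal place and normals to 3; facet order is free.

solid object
 facet normal 0.228 0.669 0.708
  outer loop
   vertex 3.4 3.4 2.8
   vertex 0.0 3.5 3.8
   vertex 3.8 2.1 3.9
  endloop
 endfacet
 facet normal -0.047 0.965 -0.257
  outer loop
   vertex 3.4 3.4 2.8
   vertex 0.2 2.5 0.0
   vertex 0.0 3.5 3.8
  endloop
 endfacet
 facet normal -0.205 -0.496 0.844
  outer loop
   vertex 2.2 1.4 3.1
   vertex 3.8 2.1 3.9
   vertex 0.0 3.5 3.8
  endloop
 endfacet
 facet normal -0.340 -0.598 0.726
  outer loop
   vertex 2.2 1.4 3.1
   vertex 0.0 3.5 3.8
   vertex 1.5 0.1 1.7
  endloop
 endfacet
 facet normal -0.743 -0.557 0.371
  outer loop
   vertex 0.1 2.1 1.9
   vertex 1.5 0.1 1.7
   vertex 0.0 3.5 3.8
  endloop
 endfacet
 facet normal -0.999 0.000 -0.053
  outer loop
   vertex 0.1 2.1 1.9
   vertex 0.0 3.5 3.8
   vertex 0.2 2.5 0.0
  endloop
 endfacet
 facet normal 0.654 0.029 -0.756
  outer loop
   vertex 3.2 2.7 2.6
   vertex 0.2 2.5 0.0
   vertex 3.4 3.4 2.8
  endloop
 endfacet
 facet normal -0.112 -0.626 0.772
  outer loop
   vertex 2.7 0.2 2.2
   vertex 3.8 2.1 3.9
   vertex 2.2 1.4 3.1
  endloop
 endfacet
 facet normal -0.247 -0.645 0.723
  outer loop
   vertex 2.7 0.2 2.2
   vertex 2.2 1.4 3.1
   vertex 1.5 0.1 1.7
  endloop
 endfacet
 facet normal 0.886 -0.109 -0.451
  outer loop
   vertex 2.7 0.2 2.2
   vertex 3.4 3.4 2.8
   vertex 3.8 2.1 3.9
  endloop
 endfacet
 facet normal 0.824 -0.075 -0.562
  outer loop
   vertex 2.7 0.2 2.2
   vertex 3.2 2.7 2.6
   vertex 3.4 3.4 2.8
  endloop
 endfacet
 facet normal 0.655 -0.010 -0.755
  outer loop
   vertex 2.7 0.2 2.2
   vertex 0.2 2.5 0.0
   vertex 3.2 2.7 2.6
  endloop
 endfacet
 facet normal -0.812 -0.577 0.085
  outer loop
   vertex 0.5 1.3 0.3
   vertex 1.5 0.1 1.7
   vertex 0.1 2.1 1.9
  endloop
 endfacet
 facet normal -0.958 -0.266 -0.106
  outer loop
   vertex 0.5 1.3 0.3
   vertex 0.1 2.1 1.9
   vertex 0.2 2.5 0.0
  endloop
 endfacet
 facet normal 0.356 -0.568 -0.742
  outer loop
   vertex 0.5 1.3 0.3
   vertex 2.7 0.2 2.2
   vertex 1.5 0.1 1.7
  endloop
 endfacet
 facet normal 0.645 -0.030 -0.764
  outer loop
   vertex 0.5 1.3 0.3
   vertex 0.2 2.5 0.0
   vertex 2.7 0.2 2.2
  endloop
 endfacet
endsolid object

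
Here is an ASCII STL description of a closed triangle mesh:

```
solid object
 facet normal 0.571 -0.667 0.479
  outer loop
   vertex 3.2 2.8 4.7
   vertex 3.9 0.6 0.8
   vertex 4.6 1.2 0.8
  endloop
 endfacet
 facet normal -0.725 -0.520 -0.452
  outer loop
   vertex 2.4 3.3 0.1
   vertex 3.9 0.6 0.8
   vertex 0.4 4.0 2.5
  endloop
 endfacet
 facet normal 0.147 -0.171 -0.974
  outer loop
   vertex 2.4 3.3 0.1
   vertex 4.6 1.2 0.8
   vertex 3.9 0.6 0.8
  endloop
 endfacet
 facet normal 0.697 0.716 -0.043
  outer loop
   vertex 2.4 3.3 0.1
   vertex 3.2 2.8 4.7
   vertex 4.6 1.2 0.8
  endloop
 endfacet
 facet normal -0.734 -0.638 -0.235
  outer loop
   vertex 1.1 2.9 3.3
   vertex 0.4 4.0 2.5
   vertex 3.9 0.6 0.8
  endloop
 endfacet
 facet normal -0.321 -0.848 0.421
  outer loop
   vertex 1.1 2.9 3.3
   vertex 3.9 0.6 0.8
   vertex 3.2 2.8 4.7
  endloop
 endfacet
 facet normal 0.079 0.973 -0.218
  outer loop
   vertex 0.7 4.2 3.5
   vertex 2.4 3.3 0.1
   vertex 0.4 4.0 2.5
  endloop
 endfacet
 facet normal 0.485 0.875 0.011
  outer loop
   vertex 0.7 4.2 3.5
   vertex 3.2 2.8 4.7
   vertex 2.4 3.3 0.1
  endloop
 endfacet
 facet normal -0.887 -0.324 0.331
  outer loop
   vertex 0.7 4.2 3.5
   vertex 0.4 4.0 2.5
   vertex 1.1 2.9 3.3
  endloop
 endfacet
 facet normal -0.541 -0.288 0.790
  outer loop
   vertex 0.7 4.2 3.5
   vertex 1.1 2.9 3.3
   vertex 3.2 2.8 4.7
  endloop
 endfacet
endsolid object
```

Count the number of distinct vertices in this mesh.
7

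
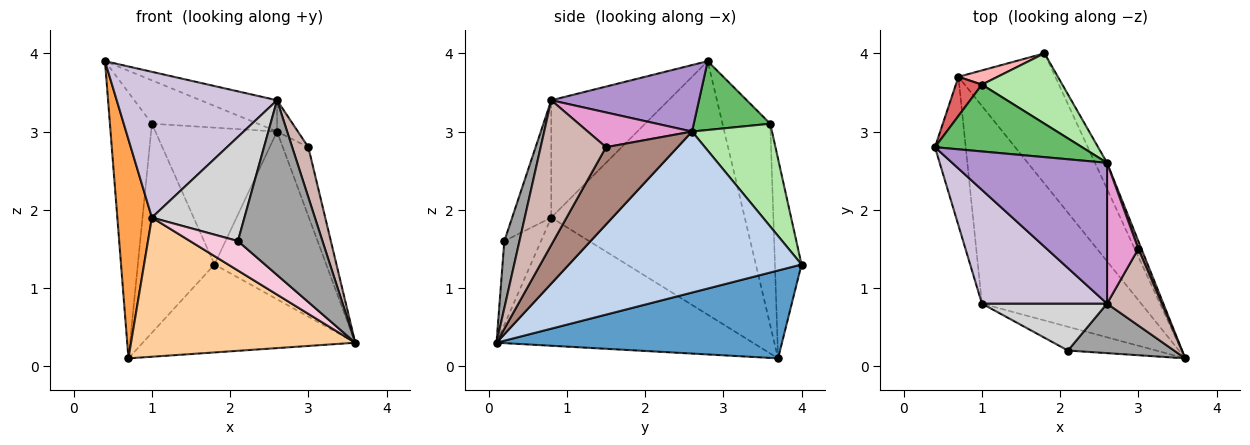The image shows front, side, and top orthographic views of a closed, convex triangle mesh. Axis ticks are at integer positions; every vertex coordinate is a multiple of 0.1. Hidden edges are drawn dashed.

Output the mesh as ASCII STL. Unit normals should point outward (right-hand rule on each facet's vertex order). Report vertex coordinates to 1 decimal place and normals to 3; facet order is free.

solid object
 facet normal 0.601 0.447 -0.663
  outer loop
   vertex 0.7 3.7 0.1
   vertex 1.8 4.0 1.3
   vertex 3.6 0.1 0.3
  endloop
 endfacet
 facet normal 0.899 0.432 -0.067
  outer loop
   vertex 2.6 2.6 3.0
   vertex 3.6 0.1 0.3
   vertex 1.8 4.0 1.3
  endloop
 endfacet
 facet normal -0.977 -0.175 -0.119
  outer loop
   vertex 1.0 0.8 1.9
   vertex 0.4 2.8 3.9
   vertex 0.7 3.7 0.1
  endloop
 endfacet
 facet normal -0.550 -0.481 -0.683
  outer loop
   vertex 1.0 0.8 1.9
   vertex 0.7 3.7 0.1
   vertex 3.6 0.1 0.3
  endloop
 endfacet
 facet normal 0.365 0.507 0.781
  outer loop
   vertex 1.0 3.6 3.1
   vertex 0.4 2.8 3.9
   vertex 2.6 2.6 3.0
  endloop
 endfacet
 facet normal 0.505 0.768 0.395
  outer loop
   vertex 1.0 3.6 3.1
   vertex 2.6 2.6 3.0
   vertex 1.8 4.0 1.3
  endloop
 endfacet
 facet normal -0.747 0.657 0.097
  outer loop
   vertex 1.0 3.6 3.1
   vertex 0.7 3.7 0.1
   vertex 0.4 2.8 3.9
  endloop
 endfacet
 facet normal -0.327 0.943 0.064
  outer loop
   vertex 1.0 3.6 3.1
   vertex 1.8 4.0 1.3
   vertex 0.7 3.7 0.1
  endloop
 endfacet
 facet normal 0.387 0.200 0.900
  outer loop
   vertex 2.6 0.8 3.4
   vertex 2.6 2.6 3.0
   vertex 0.4 2.8 3.9
  endloop
 endfacet
 facet normal -0.500 -0.683 0.533
  outer loop
   vertex 2.6 0.8 3.4
   vertex 0.4 2.8 3.9
   vertex 1.0 0.8 1.9
  endloop
 endfacet
 facet normal 0.941 0.335 0.038
  outer loop
   vertex 3.0 1.5 2.8
   vertex 3.6 0.1 0.3
   vertex 2.6 2.6 3.0
  endloop
 endfacet
 facet normal 0.911 -0.225 0.345
  outer loop
   vertex 3.0 1.5 2.8
   vertex 2.6 0.8 3.4
   vertex 3.6 0.1 0.3
  endloop
 endfacet
 facet normal 0.735 0.147 0.662
  outer loop
   vertex 3.0 1.5 2.8
   vertex 2.6 2.6 3.0
   vertex 2.6 0.8 3.4
  endloop
 endfacet
 facet normal -0.512 -0.669 -0.539
  outer loop
   vertex 2.1 0.2 1.6
   vertex 1.0 0.8 1.9
   vertex 3.6 0.1 0.3
  endloop
 endfacet
 facet normal 0.170 -0.948 0.269
  outer loop
   vertex 2.1 0.2 1.6
   vertex 3.6 0.1 0.3
   vertex 2.6 0.8 3.4
  endloop
 endfacet
 facet normal -0.359 -0.851 0.383
  outer loop
   vertex 2.1 0.2 1.6
   vertex 2.6 0.8 3.4
   vertex 1.0 0.8 1.9
  endloop
 endfacet
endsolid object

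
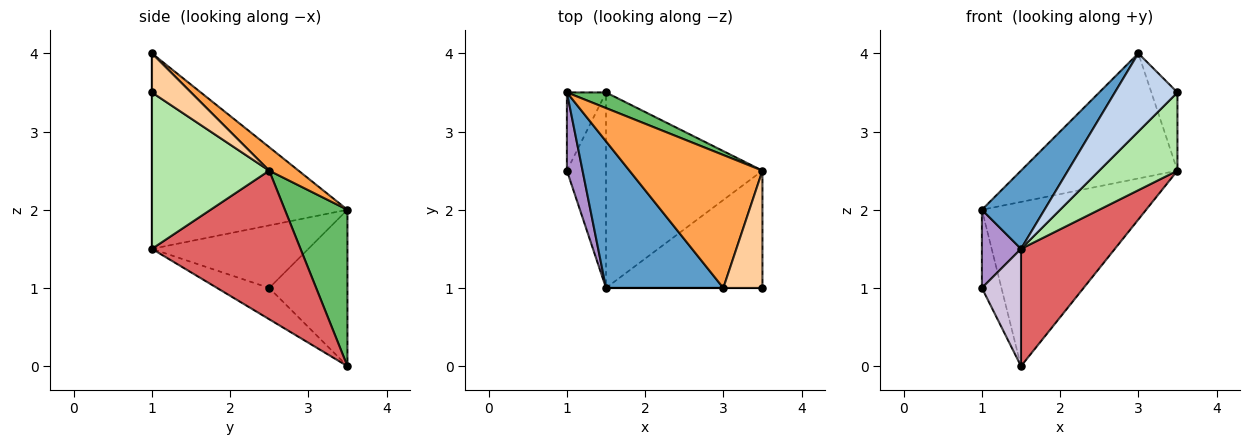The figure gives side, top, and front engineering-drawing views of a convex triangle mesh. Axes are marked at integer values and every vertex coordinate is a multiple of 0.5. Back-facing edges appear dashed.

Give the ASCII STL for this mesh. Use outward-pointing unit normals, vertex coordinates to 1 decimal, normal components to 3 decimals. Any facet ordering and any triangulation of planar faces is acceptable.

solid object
 facet normal -0.827 -0.265 0.496
  outer loop
   vertex 1.5 1.0 1.5
   vertex 3.0 1.0 4.0
   vertex 1.0 3.5 2.0
  endloop
 endfacet
 facet normal 0.000 -1.000 0.000
  outer loop
   vertex 1.5 1.0 1.5
   vertex 3.5 1.0 3.5
   vertex 3.0 1.0 4.0
  endloop
 endfacet
 facet normal 0.127 0.680 0.722
  outer loop
   vertex 3.5 2.5 2.5
   vertex 1.0 3.5 2.0
   vertex 3.0 1.0 4.0
  endloop
 endfacet
 facet normal 0.640 0.426 0.640
  outer loop
   vertex 3.5 2.5 2.5
   vertex 3.0 1.0 4.0
   vertex 3.5 1.0 3.5
  endloop
 endfacet
 facet normal 0.355 0.931 0.089
  outer loop
   vertex 3.5 2.5 2.5
   vertex 1.5 3.5 0.0
   vertex 1.0 3.5 2.0
  endloop
 endfacet
 facet normal 0.640 -0.426 -0.640
  outer loop
   vertex 3.5 2.5 2.5
   vertex 3.5 1.0 3.5
   vertex 1.5 1.0 1.5
  endloop
 endfacet
 facet normal 0.632 -0.399 -0.665
  outer loop
   vertex 3.5 2.5 2.5
   vertex 1.5 1.0 1.5
   vertex 1.5 3.5 0.0
  endloop
 endfacet
 facet normal -0.943 0.236 -0.236
  outer loop
   vertex 1.0 2.5 1.0
   vertex 1.0 3.5 2.0
   vertex 1.5 3.5 0.0
  endloop
 endfacet
 facet normal -0.943 -0.236 0.236
  outer loop
   vertex 1.0 2.5 1.0
   vertex 1.5 1.0 1.5
   vertex 1.0 3.5 2.0
  endloop
 endfacet
 facet normal -0.566 -0.424 -0.707
  outer loop
   vertex 1.0 2.5 1.0
   vertex 1.5 3.5 0.0
   vertex 1.5 1.0 1.5
  endloop
 endfacet
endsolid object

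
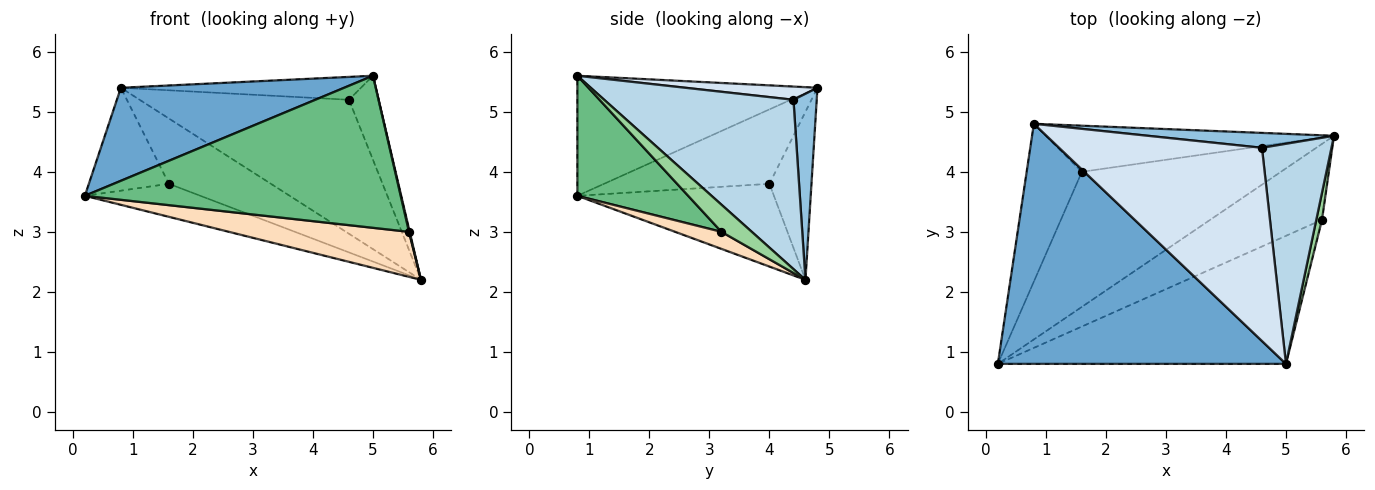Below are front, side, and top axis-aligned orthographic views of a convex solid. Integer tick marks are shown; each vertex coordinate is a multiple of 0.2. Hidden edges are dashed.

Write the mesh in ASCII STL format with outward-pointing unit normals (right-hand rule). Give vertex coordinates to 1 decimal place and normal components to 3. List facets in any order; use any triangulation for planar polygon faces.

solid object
 facet normal -0.362 -0.337 0.869
  outer loop
   vertex 5.0 0.8 5.6
   vertex 0.8 4.8 5.4
   vertex 0.2 0.8 3.6
  endloop
 endfacet
 facet normal 0.110 0.988 0.110
  outer loop
   vertex 4.6 4.4 5.2
   vertex 5.8 4.6 2.2
   vertex 0.8 4.8 5.4
  endloop
 endfacet
 facet normal 0.916 0.143 0.376
  outer loop
   vertex 4.6 4.4 5.2
   vertex 5.0 0.8 5.6
   vertex 5.8 4.6 2.2
  endloop
 endfacet
 facet normal 0.065 0.117 0.991
  outer loop
   vertex 4.6 4.4 5.2
   vertex 0.8 4.8 5.4
   vertex 5.0 0.8 5.6
  endloop
 endfacet
 facet normal -0.375 0.220 -0.901
  outer loop
   vertex 1.6 4.0 3.8
   vertex 5.8 4.6 2.2
   vertex 0.2 0.8 3.6
  endloop
 endfacet
 facet normal -0.749 0.362 -0.555
  outer loop
   vertex 1.6 4.0 3.8
   vertex 0.2 0.8 3.6
   vertex 0.8 4.8 5.4
  endloop
 endfacet
 facet normal -0.319 0.774 -0.547
  outer loop
   vertex 1.6 4.0 3.8
   vertex 0.8 4.8 5.4
   vertex 5.8 4.6 2.2
  endloop
 endfacet
 facet normal 0.130 -0.506 -0.853
  outer loop
   vertex 5.6 3.2 3.0
   vertex 0.2 0.8 3.6
   vertex 5.8 4.6 2.2
  endloop
 endfacet
 facet normal 0.259 -0.739 -0.622
  outer loop
   vertex 5.6 3.2 3.0
   vertex 5.0 0.8 5.6
   vertex 0.2 0.8 3.6
  endloop
 endfacet
 facet normal 0.979 -0.023 0.205
  outer loop
   vertex 5.6 3.2 3.0
   vertex 5.8 4.6 2.2
   vertex 5.0 0.8 5.6
  endloop
 endfacet
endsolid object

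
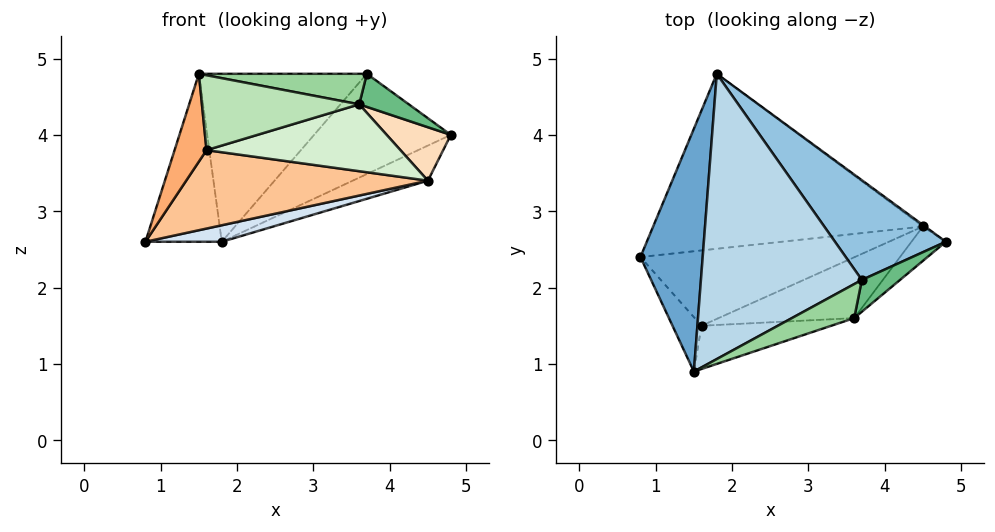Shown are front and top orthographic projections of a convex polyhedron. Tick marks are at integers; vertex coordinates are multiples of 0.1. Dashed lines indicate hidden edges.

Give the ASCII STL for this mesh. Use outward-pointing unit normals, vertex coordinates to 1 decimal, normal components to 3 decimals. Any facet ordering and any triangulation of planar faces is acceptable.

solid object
 facet normal -0.807 0.336 0.486
  outer loop
   vertex 1.5 0.9 4.8
   vertex 1.8 4.8 2.6
   vertex 0.8 2.4 2.6
  endloop
 endfacet
 facet normal 0.187 0.696 0.693
  outer loop
   vertex 3.7 2.1 4.8
   vertex 4.8 2.6 4.0
   vertex 1.8 4.8 2.6
  endloop
 endfacet
 facet normal -0.267 0.489 0.830
  outer loop
   vertex 3.7 2.1 4.8
   vertex 1.8 4.8 2.6
   vertex 1.5 0.9 4.8
  endloop
 endfacet
 facet normal 0.220 -0.092 -0.971
  outer loop
   vertex 4.5 2.8 3.4
   vertex 0.8 2.4 2.6
   vertex 1.8 4.8 2.6
  endloop
 endfacet
 facet normal 0.601 0.798 -0.035
  outer loop
   vertex 4.5 2.8 3.4
   vertex 1.8 4.8 2.6
   vertex 4.8 2.6 4.0
  endloop
 endfacet
 facet normal -0.164 -0.839 -0.520
  outer loop
   vertex 1.6 1.5 3.8
   vertex 1.5 0.9 4.8
   vertex 0.8 2.4 2.6
  endloop
 endfacet
 facet normal 0.222 -0.703 -0.675
  outer loop
   vertex 1.6 1.5 3.8
   vertex 0.8 2.4 2.6
   vertex 4.5 2.8 3.4
  endloop
 endfacet
 facet normal 0.462 -0.746 -0.480
  outer loop
   vertex 3.6 1.6 4.4
   vertex 4.5 2.8 3.4
   vertex 4.8 2.6 4.0
  endloop
 endfacet
 facet normal 0.639 -0.554 0.533
  outer loop
   vertex 3.6 1.6 4.4
   vertex 4.8 2.6 4.0
   vertex 3.7 2.1 4.8
  endloop
 endfacet
 facet normal 0.342 -0.628 0.699
  outer loop
   vertex 3.6 1.6 4.4
   vertex 3.7 2.1 4.8
   vertex 1.5 0.9 4.8
  endloop
 endfacet
 facet normal 0.190 -0.850 -0.491
  outer loop
   vertex 3.6 1.6 4.4
   vertex 1.5 0.9 4.8
   vertex 1.6 1.5 3.8
  endloop
 endfacet
 facet normal 0.232 -0.720 -0.654
  outer loop
   vertex 3.6 1.6 4.4
   vertex 1.6 1.5 3.8
   vertex 4.5 2.8 3.4
  endloop
 endfacet
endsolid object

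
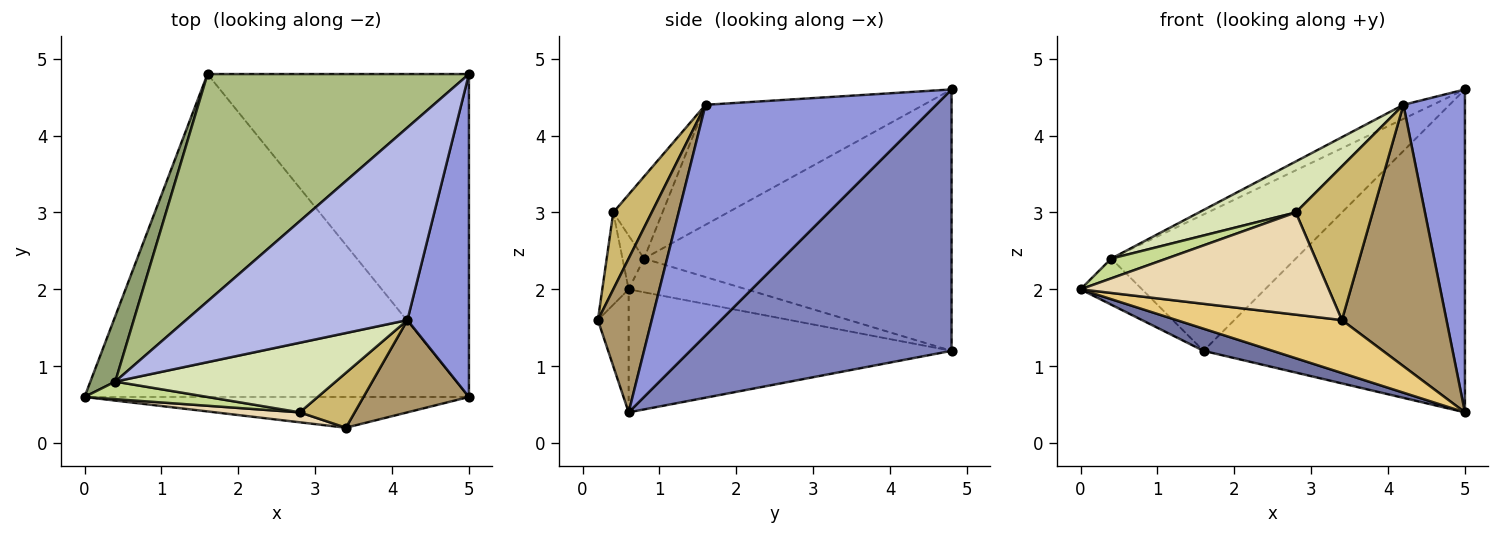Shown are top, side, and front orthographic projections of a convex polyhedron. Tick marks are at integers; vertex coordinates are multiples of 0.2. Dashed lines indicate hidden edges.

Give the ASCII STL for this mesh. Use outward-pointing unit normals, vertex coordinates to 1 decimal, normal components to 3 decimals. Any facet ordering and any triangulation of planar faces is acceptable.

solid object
 facet normal -0.304 -0.065 -0.950
  outer loop
   vertex 1.6 4.8 1.2
   vertex 5.0 0.6 0.4
   vertex 0.0 0.6 2.0
  endloop
 endfacet
 facet normal 0.577 0.577 -0.577
  outer loop
   vertex 5.0 4.8 4.6
   vertex 5.0 0.6 0.4
   vertex 1.6 4.8 1.2
  endloop
 endfacet
 facet normal 0.936 -0.250 0.250
  outer loop
   vertex 4.2 1.6 4.4
   vertex 5.0 0.6 0.4
   vertex 5.0 4.8 4.6
  endloop
 endfacet
 facet normal -0.475 0.064 0.877
  outer loop
   vertex 0.4 0.8 2.4
   vertex 4.2 1.6 4.4
   vertex 5.0 4.8 4.6
  endloop
 endfacet
 facet normal -0.742 0.387 0.548
  outer loop
   vertex 0.4 0.8 2.4
   vertex 1.6 4.8 1.2
   vertex 0.0 0.6 2.0
  endloop
 endfacet
 facet normal -0.651 0.391 0.651
  outer loop
   vertex 0.4 0.8 2.4
   vertex 5.0 4.8 4.6
   vertex 1.6 4.8 1.2
  endloop
 endfacet
 facet normal -0.279 -0.718 0.638
  outer loop
   vertex 0.4 0.8 2.4
   vertex 0.0 0.6 2.0
   vertex 2.8 0.4 3.0
  endloop
 endfacet
 facet normal -0.287 -0.566 0.773
  outer loop
   vertex 0.4 0.8 2.4
   vertex 2.8 0.4 3.0
   vertex 4.2 1.6 4.4
  endloop
 endfacet
 facet normal 0.437 -0.848 0.299
  outer loop
   vertex 3.4 0.2 1.6
   vertex 5.0 0.6 0.4
   vertex 4.2 1.6 4.4
  endloop
 endfacet
 facet normal 0.426 -0.852 0.304
  outer loop
   vertex 3.4 0.2 1.6
   vertex 4.2 1.6 4.4
   vertex 2.8 0.4 3.0
  endloop
 endfacet
 facet normal -0.159 -0.854 -0.496
  outer loop
   vertex 3.4 0.2 1.6
   vertex 0.0 0.6 2.0
   vertex 5.0 0.6 0.4
  endloop
 endfacet
 facet normal -0.105 -0.990 0.096
  outer loop
   vertex 3.4 0.2 1.6
   vertex 2.8 0.4 3.0
   vertex 0.0 0.6 2.0
  endloop
 endfacet
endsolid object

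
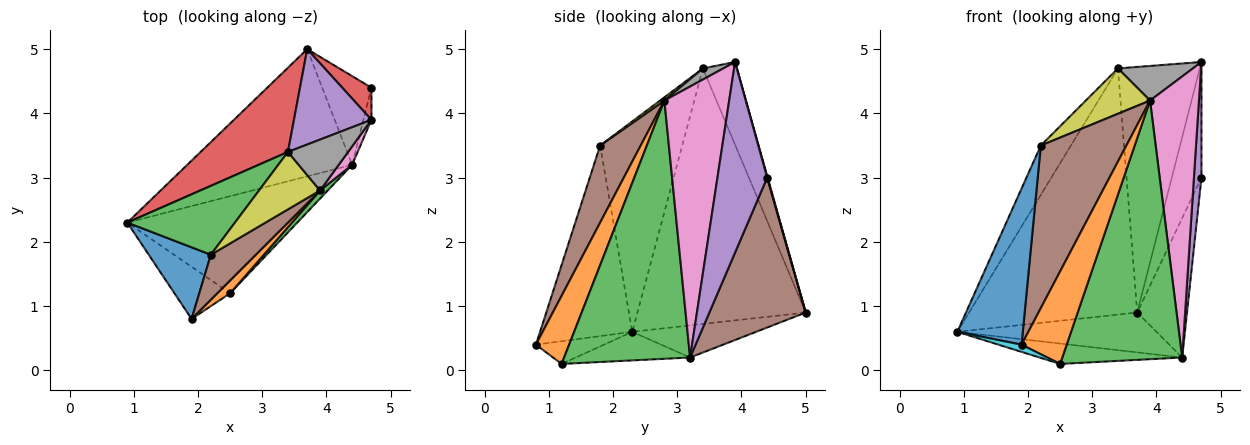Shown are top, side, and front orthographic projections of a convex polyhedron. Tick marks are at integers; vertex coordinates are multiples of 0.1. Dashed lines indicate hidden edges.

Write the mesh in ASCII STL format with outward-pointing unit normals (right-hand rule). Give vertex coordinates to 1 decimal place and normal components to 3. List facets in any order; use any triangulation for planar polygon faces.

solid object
 facet normal -0.788 -0.560 0.257
  outer loop
   vertex 2.2 1.8 3.5
   vertex 0.9 2.3 0.6
   vertex 1.9 0.8 0.4
  endloop
 endfacet
 facet normal -0.183 0.294 -0.938
  outer loop
   vertex 4.4 3.2 0.2
   vertex 0.9 2.3 0.6
   vertex 3.7 5.0 0.9
  endloop
 endfacet
 facet normal -0.846 0.310 0.433
  outer loop
   vertex 3.4 3.4 4.7
   vertex 0.9 2.3 0.6
   vertex 2.2 1.8 3.5
  endloop
 endfacet
 facet normal -0.688 0.687 0.235
  outer loop
   vertex 3.4 3.4 4.7
   vertex 3.7 5.0 0.9
   vertex 0.9 2.3 0.6
  endloop
 endfacet
 facet normal -0.360 0.870 0.338
  outer loop
   vertex 3.4 3.4 4.7
   vertex 4.7 3.9 4.8
   vertex 3.7 5.0 0.9
  endloop
 endfacet
 facet normal 0.416 -0.877 0.243
  outer loop
   vertex 3.9 2.8 4.2
   vertex 2.2 1.8 3.5
   vertex 1.9 0.8 0.4
  endloop
 endfacet
 facet normal 0.798 -0.602 0.040
  outer loop
   vertex 3.9 2.8 4.2
   vertex 4.4 3.2 0.2
   vertex 4.7 3.9 4.8
  endloop
 endfacet
 facet normal 0.151 -0.556 0.818
  outer loop
   vertex 3.9 2.8 4.2
   vertex 4.7 3.9 4.8
   vertex 3.4 3.4 4.7
  endloop
 endfacet
 facet normal 0.041 -0.619 0.784
  outer loop
   vertex 3.9 2.8 4.2
   vertex 3.4 3.4 4.7
   vertex 2.2 1.8 3.5
  endloop
 endfacet
 facet normal -0.374 -0.127 -0.918
  outer loop
   vertex 2.5 1.2 0.1
   vertex 1.9 0.8 0.4
   vertex 0.9 2.3 0.6
  endloop
 endfacet
 facet normal -0.162 0.203 -0.966
  outer loop
   vertex 2.5 1.2 0.1
   vertex 0.9 2.3 0.6
   vertex 4.4 3.2 0.2
  endloop
 endfacet
 facet normal 0.589 -0.800 0.111
  outer loop
   vertex 2.5 1.2 0.1
   vertex 3.9 2.8 4.2
   vertex 1.9 0.8 0.4
  endloop
 endfacet
 facet normal 0.724 -0.689 0.022
  outer loop
   vertex 2.5 1.2 0.1
   vertex 4.4 3.2 0.2
   vertex 3.9 2.8 4.2
  endloop
 endfacet
 facet normal 0.016 0.963 0.268
  outer loop
   vertex 4.7 4.4 3.0
   vertex 3.7 5.0 0.9
   vertex 4.7 3.9 4.8
  endloop
 endfacet
 facet normal 0.988 -0.150 -0.042
  outer loop
   vertex 4.7 4.4 3.0
   vertex 4.7 3.9 4.8
   vertex 4.4 3.2 0.2
  endloop
 endfacet
 facet normal 0.853 0.441 -0.280
  outer loop
   vertex 4.7 4.4 3.0
   vertex 4.4 3.2 0.2
   vertex 3.7 5.0 0.9
  endloop
 endfacet
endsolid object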